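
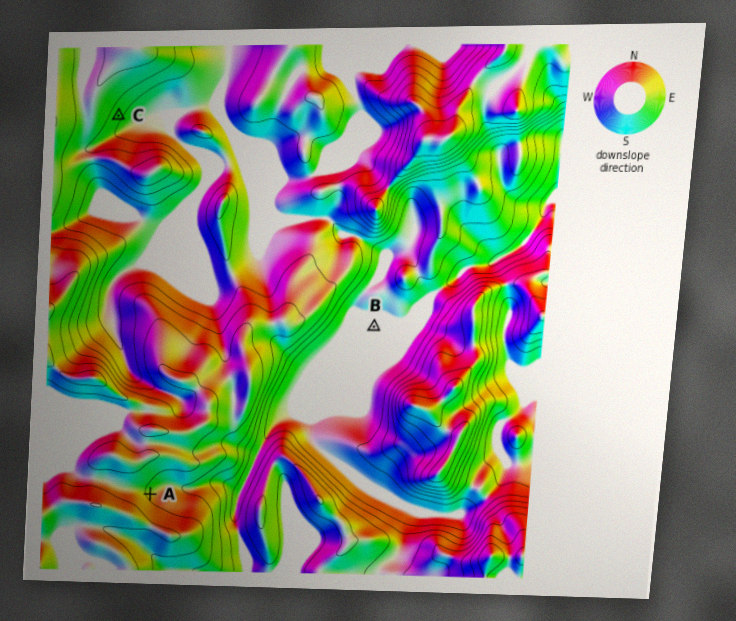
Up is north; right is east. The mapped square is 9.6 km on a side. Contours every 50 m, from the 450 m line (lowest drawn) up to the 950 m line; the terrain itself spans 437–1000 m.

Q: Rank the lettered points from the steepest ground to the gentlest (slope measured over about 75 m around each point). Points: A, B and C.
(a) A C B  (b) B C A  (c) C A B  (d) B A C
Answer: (c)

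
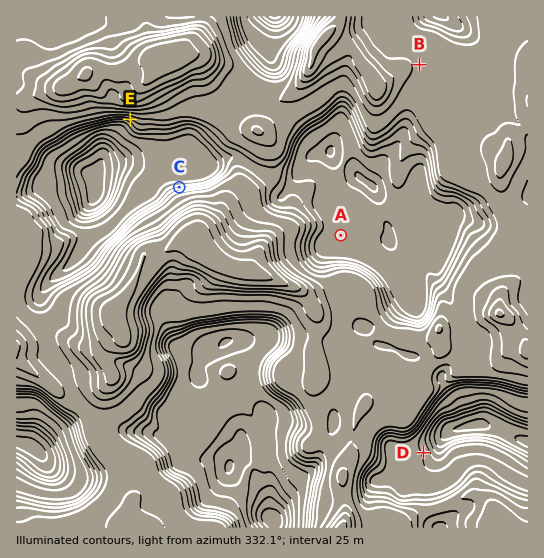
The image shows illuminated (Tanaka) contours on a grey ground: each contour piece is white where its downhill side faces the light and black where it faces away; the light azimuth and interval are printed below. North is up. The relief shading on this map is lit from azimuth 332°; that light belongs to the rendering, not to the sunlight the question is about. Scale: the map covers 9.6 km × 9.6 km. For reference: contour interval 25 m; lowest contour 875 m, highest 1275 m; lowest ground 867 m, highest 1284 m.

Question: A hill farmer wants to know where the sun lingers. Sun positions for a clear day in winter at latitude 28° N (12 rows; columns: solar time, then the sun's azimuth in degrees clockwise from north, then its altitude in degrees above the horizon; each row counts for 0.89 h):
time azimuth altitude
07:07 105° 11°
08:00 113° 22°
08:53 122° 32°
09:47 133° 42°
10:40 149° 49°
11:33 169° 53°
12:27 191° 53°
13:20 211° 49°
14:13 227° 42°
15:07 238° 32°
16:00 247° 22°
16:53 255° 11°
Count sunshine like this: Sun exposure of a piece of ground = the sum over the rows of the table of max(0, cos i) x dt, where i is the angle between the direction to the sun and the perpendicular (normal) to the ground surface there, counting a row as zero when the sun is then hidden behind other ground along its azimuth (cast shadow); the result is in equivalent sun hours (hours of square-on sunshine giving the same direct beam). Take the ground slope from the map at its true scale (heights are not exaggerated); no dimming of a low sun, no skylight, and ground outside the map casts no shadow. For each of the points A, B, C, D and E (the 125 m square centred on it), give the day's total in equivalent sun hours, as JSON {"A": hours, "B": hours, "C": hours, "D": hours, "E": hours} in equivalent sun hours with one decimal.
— {"A": 5.9, "B": 5.9, "C": 3.5, "D": 5.7, "E": 7.2}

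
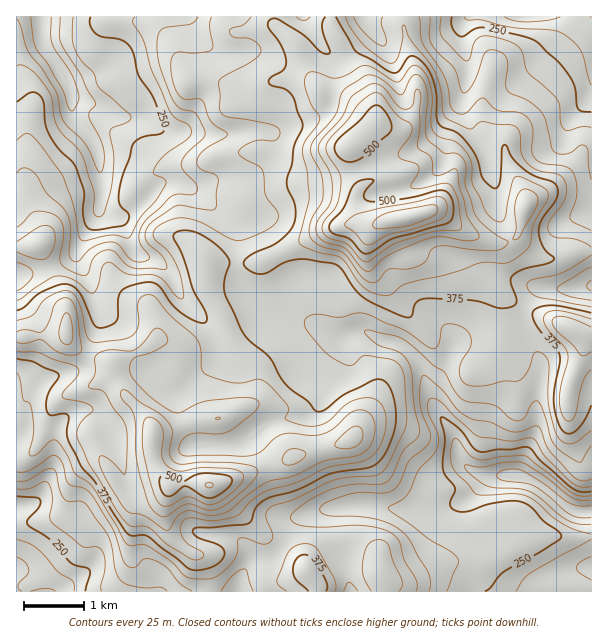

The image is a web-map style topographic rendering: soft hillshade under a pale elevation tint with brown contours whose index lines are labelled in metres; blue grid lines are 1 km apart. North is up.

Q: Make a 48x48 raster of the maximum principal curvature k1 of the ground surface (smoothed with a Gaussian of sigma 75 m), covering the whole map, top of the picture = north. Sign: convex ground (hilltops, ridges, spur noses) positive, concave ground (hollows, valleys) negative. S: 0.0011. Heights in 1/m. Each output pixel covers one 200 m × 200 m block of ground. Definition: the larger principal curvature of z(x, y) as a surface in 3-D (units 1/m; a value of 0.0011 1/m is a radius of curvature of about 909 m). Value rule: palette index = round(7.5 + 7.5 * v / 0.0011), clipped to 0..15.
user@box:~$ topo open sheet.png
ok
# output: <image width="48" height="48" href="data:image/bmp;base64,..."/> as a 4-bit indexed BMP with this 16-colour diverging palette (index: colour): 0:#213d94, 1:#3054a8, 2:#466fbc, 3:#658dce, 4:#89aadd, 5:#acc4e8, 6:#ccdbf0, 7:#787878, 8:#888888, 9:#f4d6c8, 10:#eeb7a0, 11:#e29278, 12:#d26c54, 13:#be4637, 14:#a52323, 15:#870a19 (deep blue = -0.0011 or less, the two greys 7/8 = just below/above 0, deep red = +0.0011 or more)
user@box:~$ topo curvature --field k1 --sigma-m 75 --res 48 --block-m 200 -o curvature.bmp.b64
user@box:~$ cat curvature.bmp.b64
<image width="48" height="48" href="data:image/bmp;base64,Qk32BAAAAAAAAHYAAAAoAAAAMAAAADAAAAABAAQAAAAAAIAEAAATCwAAEwsAABAAAAAAAAAAlD0hAKhUMAC8b0YAzo1lAN2qiQDoxKwA8NvMAHh4eACIiIgAyNb0AKC37gB4kuIAVGzSADdGvgAjI6UAGQqHAKmHeJqYh3iYqHmqmL3Kiaq7qYiJh4iaqoiIiHmql3m5qImZq+uYmrqZmIiJh3iIiHd4mXerh2nMupeHnNh3irl3iZmZmYiId3d4iYeseK/sy5eJm7mIibmIiIiImqqYiIh4mYedeO53iHi6mJqqq7uod4iHiJm97rupmIeemehXmIuoeImaqpmIeImYiIrMqomqh4jdqthpurl2iId4iIh3iImqqbynZ4drlnr6muqbyodmiHd3d4iHiIibzcqIqql5t37Yit7e7bmYiId3eKqYiauYiamIzLl4ua+ojO3v//7LqYd3ebqHiqh3Z3d67cuHis2InreZmrzLzLqYmql3m3epZnmsy62oicp4vpVoiHeaq83cuph4qmm6mZqruXupq7h3v5dniHZ5qrzdypiKyni5qYmsuIioq6h3v7upmYeJmHiby5mcuXmomqmeyJi4iZh47Zm8zLmImHZ6u6mbeJuYmqiPyZiriHec2XeJmsy6qYeJqqmod6qImpifyJeb25nMh3eIiImpiIeImqqoiJqJmZie15iIirnJd4iIh3iod3eIeaqoiJqZiIiM94iHeIqnd4mId3iod3iHeZqoiZqYiIh5+ZeJq7u6mImId5qYh4iIipqYqomIiIdny8u77KmauZmZiKmIiIiImXh5yXiImHd4zNyr+Wd3mqqZiqd4iIiHiIeMqHd4mIid/ZmK+Xd2m6mIm4d3iIiId4m7h3d4mIv//Imb+YiIq6h4uod4iIiJmIqod3eIib3rmIq8+oiKvJeKuHeIeIiImaqHeIiImpiYeGiayomru5ibp3eId3d4nLh3iIiJqHeId3iriIvLmperqImYd3dnvoeIiIiImHiZh4nKaKy2aHmrqau6l3hV3neZmHiImJq8ut3Jeay3iJq7qYmby6p43oeId3ibuqqqzKvbmZq63cy6iHd3m97czciIZp3tvMl4mXm8mGeHvLqYiHh3Z77+zP/9q+6ofPdniIqrp1eHmaqIiIh2Z5mrq9///8hme/p4h6mZqYi6h5qIiIiIeIaMqIiK77mHiv66mKmImZirl5l3iIiImHeLuHiHncd4e9zbmKmImXeaqXiJiIh4mHeLqrupiel3jcm8mKmYmXeZiaq6mIiIiIermImrl9yXnYV6qZmYmYepiJmry6qYibu7qHiJqcuXvHZ3mpqYmXi5mHd4mImXebzcuYiqmbmJu4iHmqqZeIuoiIdomIiHd4icuqvLiJmaq6mIiZuoeamId5l4qpiIh4h5q8uuh2ipiamHiJu4eJiJd5uZqZmIiJl5m9iPt2e5eJiZh4vJeJmYh4ypmYiIeKuqm9mfyXeqeIiJh5yoeKqYiJy6mYmZmcqYjLmvuYibiHiImLuXeqiIiKuZmIiJibh3rYevqZiMmIiIiMmIm5h3ebqIeId3i6d4unbOiIibqYiIiceJuph2eamIiYd3rJict3fcZ4irq6mIibeJmZiImpiImpma2pnMh3nad3m7qrupibiImau7qYiJqpqrporZaKrKmHeod3iamA=="/>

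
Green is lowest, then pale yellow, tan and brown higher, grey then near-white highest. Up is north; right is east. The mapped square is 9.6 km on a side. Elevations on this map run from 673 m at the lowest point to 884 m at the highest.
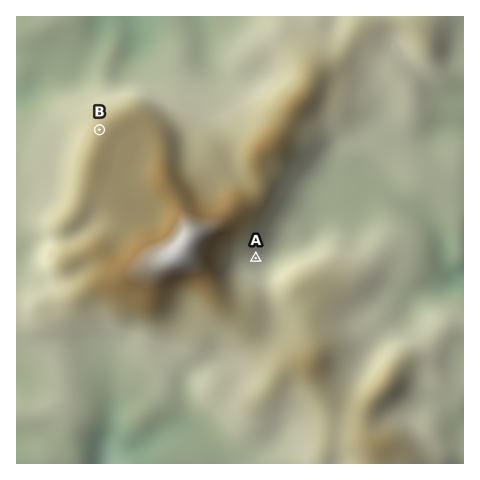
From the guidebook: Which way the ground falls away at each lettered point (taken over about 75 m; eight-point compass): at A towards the SE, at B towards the NW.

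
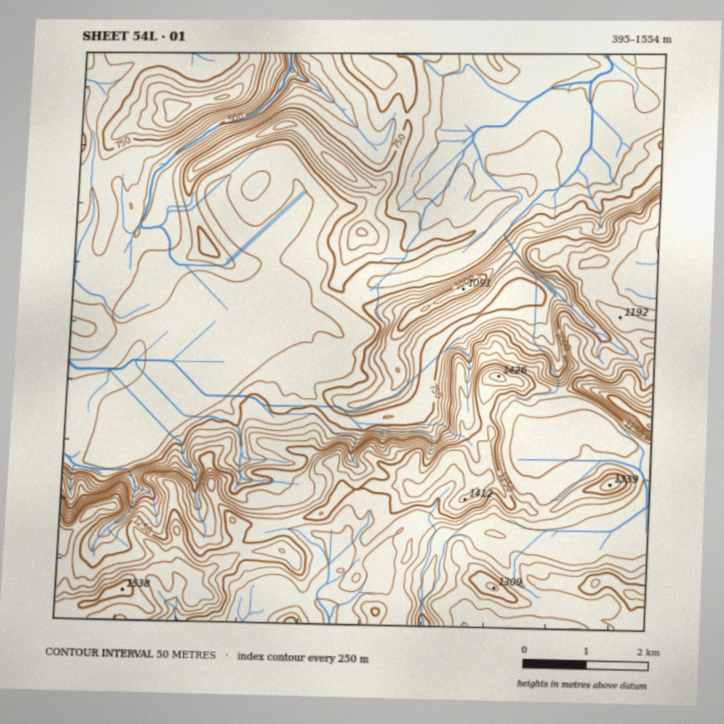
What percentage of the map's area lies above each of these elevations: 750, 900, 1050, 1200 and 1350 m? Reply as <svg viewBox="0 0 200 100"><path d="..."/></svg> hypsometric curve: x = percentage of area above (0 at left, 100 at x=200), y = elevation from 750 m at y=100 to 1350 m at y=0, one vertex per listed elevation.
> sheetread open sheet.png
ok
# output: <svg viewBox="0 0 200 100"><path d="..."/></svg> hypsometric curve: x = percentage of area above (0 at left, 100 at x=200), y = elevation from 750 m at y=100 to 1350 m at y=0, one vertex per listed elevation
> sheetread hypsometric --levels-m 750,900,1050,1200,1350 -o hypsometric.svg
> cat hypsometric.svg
<svg viewBox="0 0 200 100"><path d="M111 100l-26-25-14-25-43-25-21-25"/></svg>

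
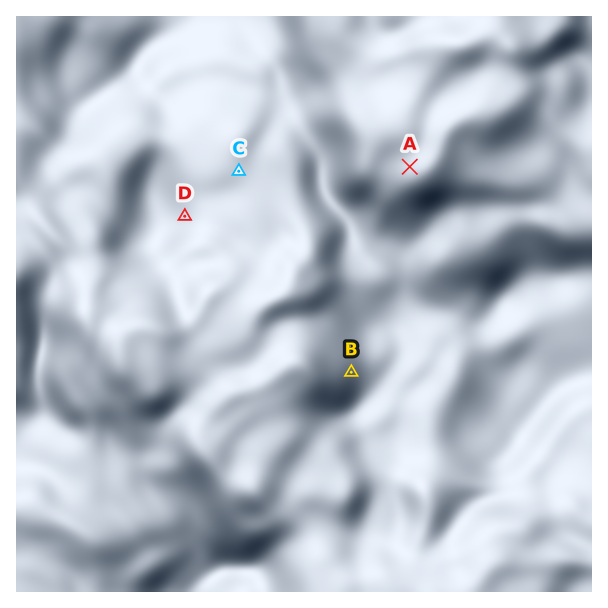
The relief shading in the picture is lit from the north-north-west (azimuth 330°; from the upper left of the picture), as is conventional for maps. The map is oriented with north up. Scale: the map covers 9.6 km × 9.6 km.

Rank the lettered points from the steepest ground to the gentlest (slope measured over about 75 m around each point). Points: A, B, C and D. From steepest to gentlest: B D A C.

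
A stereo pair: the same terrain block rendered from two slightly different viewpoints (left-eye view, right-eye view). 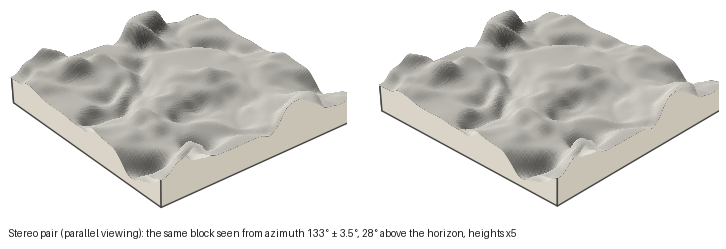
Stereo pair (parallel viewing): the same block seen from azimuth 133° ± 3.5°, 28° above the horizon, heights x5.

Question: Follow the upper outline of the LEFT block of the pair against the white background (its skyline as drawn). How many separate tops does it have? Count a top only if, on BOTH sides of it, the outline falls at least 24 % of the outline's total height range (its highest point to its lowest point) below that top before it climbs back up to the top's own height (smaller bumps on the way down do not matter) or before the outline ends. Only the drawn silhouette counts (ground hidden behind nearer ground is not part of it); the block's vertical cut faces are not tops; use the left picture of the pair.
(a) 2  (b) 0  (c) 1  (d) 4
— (c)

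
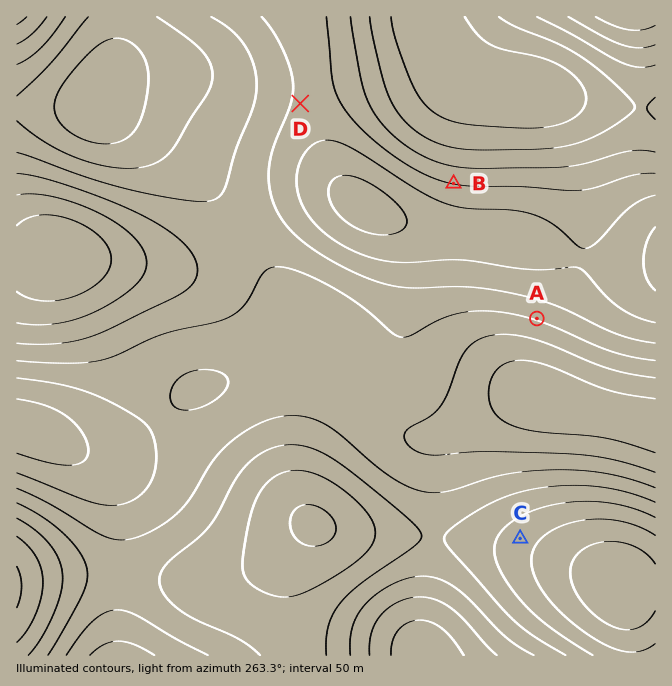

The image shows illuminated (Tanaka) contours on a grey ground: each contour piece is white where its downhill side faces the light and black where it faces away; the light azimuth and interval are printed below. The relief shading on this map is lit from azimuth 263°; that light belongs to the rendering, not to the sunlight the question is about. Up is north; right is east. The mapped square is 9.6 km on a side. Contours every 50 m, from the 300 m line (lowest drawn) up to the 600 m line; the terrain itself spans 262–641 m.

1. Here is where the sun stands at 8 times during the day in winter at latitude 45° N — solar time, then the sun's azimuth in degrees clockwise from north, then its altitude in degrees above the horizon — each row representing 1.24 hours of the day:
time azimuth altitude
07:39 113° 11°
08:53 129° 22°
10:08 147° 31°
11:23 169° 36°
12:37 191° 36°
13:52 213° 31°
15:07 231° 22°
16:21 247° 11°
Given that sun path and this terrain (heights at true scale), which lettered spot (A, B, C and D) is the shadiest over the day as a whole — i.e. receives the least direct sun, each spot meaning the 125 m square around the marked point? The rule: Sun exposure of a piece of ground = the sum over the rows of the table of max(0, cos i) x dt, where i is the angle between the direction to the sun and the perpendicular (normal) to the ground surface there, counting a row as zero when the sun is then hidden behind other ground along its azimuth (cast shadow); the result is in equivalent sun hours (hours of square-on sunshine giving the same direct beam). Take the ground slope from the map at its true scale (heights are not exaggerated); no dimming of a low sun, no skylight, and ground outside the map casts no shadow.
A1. B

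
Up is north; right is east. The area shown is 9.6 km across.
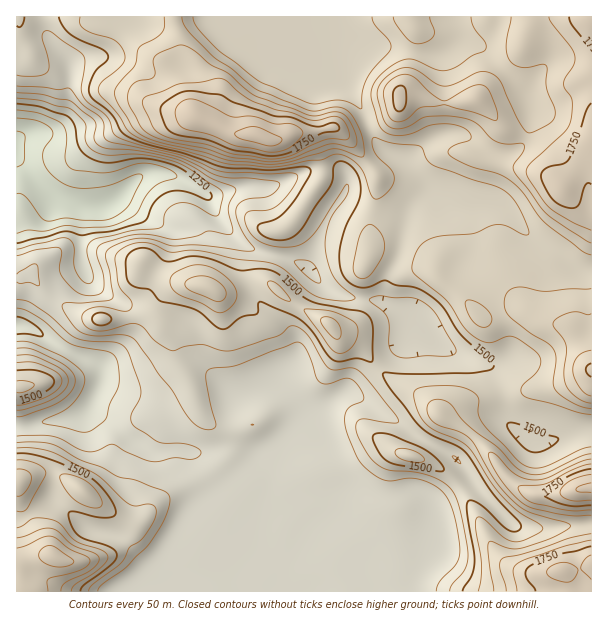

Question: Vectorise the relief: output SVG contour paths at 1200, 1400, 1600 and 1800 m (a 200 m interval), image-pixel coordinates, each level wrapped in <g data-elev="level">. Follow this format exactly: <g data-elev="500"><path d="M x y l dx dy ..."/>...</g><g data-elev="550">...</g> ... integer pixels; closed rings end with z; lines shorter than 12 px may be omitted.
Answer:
<g data-elev="1200"><path d="M17 110l22 3 23 11 3 4 2 7-2 26 4 6 5 3 33 3 28-9 11-1 21 5 6 3 4 5-3 3-12 3-7 4-9 9-11 20-19 10-11 2-21 1-19-2-20 5-18-1-10 3"/></g><g data-elev="1400"><path d="M98 591l3-6 24-16 25-26 16-27 4-13-1-8-5-4-26-10-21-5-15-8-24-9-25-15-15-2-21 1"/><path d="M17 410l13-2 24-10 10-8 4-9-3-9-11-7-21-9-16-1"/><path d="M317 283l-13-10-10-12 3-1 9 0 8 4 7 15-1 4z"/><path d="M17 282l3 2 9-2 10 3-1-18-2-3-4 1-15 9"/><path d="M17 86l27 1 13 3 12-2 14 17 19 14 2 6 0 12 6 5 69 15 42 19 33 2 21 3 4 2-1 6-7 6-7 2-18 2-6 4-3 4-1 6 2 9 7 14 9 12-1 3-10 0-45-6-25 1-27-8-18 2-18 8-4 6 7 40-1 5-5 2-23 2-18 0-4 2 1 4 10 17 10 7 13 3 27-1 11 4 24 35 14 16 16 27 7 8 9 4 8 0 3-1 1-3-10-45 0-8 4-3 27-4 60-23 5 2 4 5 10 28 4 5 7 2 18-6 8 2 8 10 3 9-2 3-14 6-3 6 0 8 4 16 11 24 12 12 12 6 8 1 21-3 17 5 13 9 9 15 6 25 2 23-5 11-16 16-3 9"/></g><g data-elev="1600"><path d="M61 591l1-4 4-5 20-9 8-6 5-6-1-6-24-9-15-14-8-4-9 1-16 7-9 2"/><path d="M17 496l4-1 5-4 4-8 1-6-4-6-10-2"/><path d="M591 454l-12 3-34 16-9 2-9-2-11-5-18-20-31-23-18-22-6-3-6-1-6 2-3 3-1 7 5 9 8 6 21 6 9 7 5 7 20 35 21 23 14 8 35 10 5 3-3 5-14 7-32 11-12 0-17-6-3 0-1 10 6 39"/><path d="M336 339l3 0 2-4 0-6-3-6-9-6-8 1 0 3 3 6 8 9z"/><path d="M482 327l4 0 5-4 1-5-2-4-11-11-8-3-4 0-2 5 5 12 6 7z"/><path d="M213 300l5 2 4-1 4-7-2-7-8-7-7-3-9-1-9 2-6 4 1 5 3 3z"/><path d="M591 289l-22 0-24 2-21-4-8 0-6 3-3 3-3 10 2 9 5 6 20 15 17 10 6 7 2 10-3 24 4 8 18 12 16 5"/><path d="M164 17l1 9-2 6-7 6-16 9-3 4-3 15-15 17-4 7 0 6 3 8 15 24 6 6 20 8 44 10 31 9 33 3 12 0 14-3 40-12 9 1 18 7 4-1 0-10-3-14-8-15-6-7-11-3-19 4-6 0-54-21-26-22-19-13-24-25-5-7-1-6"/><path d="M393 17l3 7 9 13 6 5 6 2 9-2 7-6 1-6-4-13"/><path d="M471 17l3 10 11 15 1 5-1 3-14 6-15 11-9 3-10 0-20-9-7-2-9 2-11 6-13 11-6 12 0 9 8 26 7 8 10 3 14-2 18-8 9-2 15 0 13 5 5 5 1 4-3 3-17 6-3 5 1 3 19 10 29 8 12 6 13 13 15 22 8 9 37 28 9 4"/></g><g data-elev="1800"><path d="M567 582l6-2 4-7 1-4-4-3-6-3-7 0-7 2-6 4-1 4 2 4 8 3z"/><path d="M591 555l-7 5-3 7 1 3 9 9"/><path d="M591 474l-10 2-11 5-7 5-3 6 2 5 8 3 21 0"/><path d="M266 152l12 0 12-4 11-11 1-6-5-5-6-2-16 0-23-8-21 1-37-18-11 2-7 7-1 5 2 7 2 5 4 3 27 7 25 11z"/></g>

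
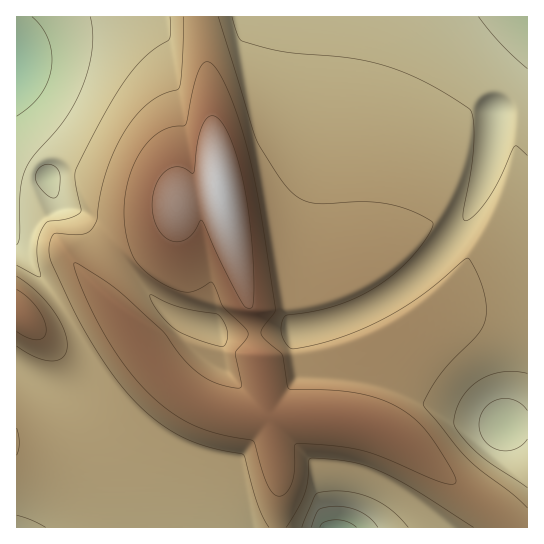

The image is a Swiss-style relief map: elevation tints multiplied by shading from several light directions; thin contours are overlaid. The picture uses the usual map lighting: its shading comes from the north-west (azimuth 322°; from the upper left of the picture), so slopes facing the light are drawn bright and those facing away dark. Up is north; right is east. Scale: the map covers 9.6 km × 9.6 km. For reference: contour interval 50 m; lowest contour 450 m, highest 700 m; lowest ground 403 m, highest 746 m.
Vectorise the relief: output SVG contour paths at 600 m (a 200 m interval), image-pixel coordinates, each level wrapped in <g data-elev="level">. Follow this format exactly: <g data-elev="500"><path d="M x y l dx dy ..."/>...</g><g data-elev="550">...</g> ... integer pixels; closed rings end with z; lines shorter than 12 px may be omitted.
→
<g data-elev="600"><path d="M286 527l18-32 4-14 1-20 1-2 3-1 38 4 26 8 36 18 60 39"/><path d="M527 508l-14-14-31-23-14-12-45-54 5-12 11-18 12-14 26-26 8-13 1-13-2-16-7-19-8-16-6 2-26 24-23 17-22 13-23 12-34 13-32 8-12 2-6-7-3-7-1-6 4-13 32-5 20-6 20-8 20-10 18-14 18-17 14-19 6-14-3-3-15-8-24-7-26-3-51 1-12-3-11-8-13-17-21-34-39-124"/><path d="M17 455l2-12-2-15"/><path d="M17 346l20 12 16 3 6-1 4-3 3-6 1-6-4-18-11-18-17-19-18-14"/><path d="M219 346l-26-8-19-10-17-18-6-9-1-6 29 12 39 7 7 9 3 11-3 11-2 1z"/><path d="M183 17l-1 42-3 29-2 2-16 5-12 8-13 12-11 16-10 19-8 20-7 25-3 24-4 9-4 4-7 2-28 0-4 9-1 12 4 10 28 60 21 34 19 27 26 27 28 20 28 12 40 10 15 50 11 22"/></g>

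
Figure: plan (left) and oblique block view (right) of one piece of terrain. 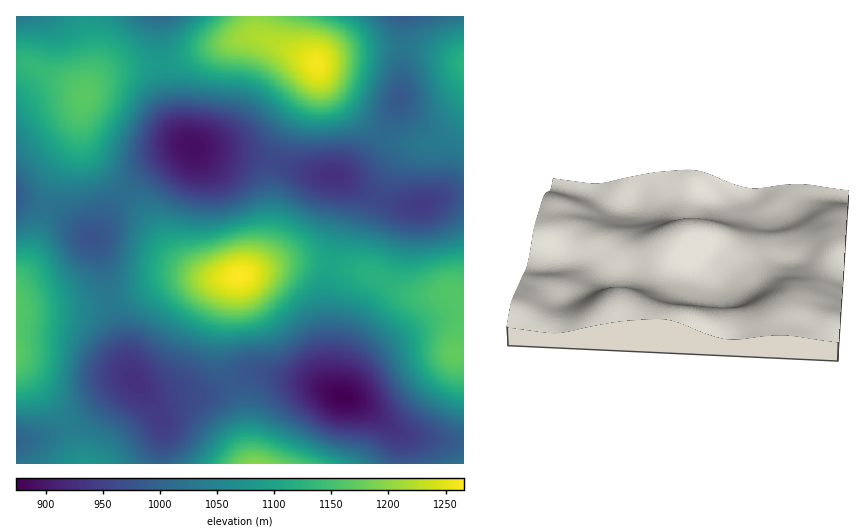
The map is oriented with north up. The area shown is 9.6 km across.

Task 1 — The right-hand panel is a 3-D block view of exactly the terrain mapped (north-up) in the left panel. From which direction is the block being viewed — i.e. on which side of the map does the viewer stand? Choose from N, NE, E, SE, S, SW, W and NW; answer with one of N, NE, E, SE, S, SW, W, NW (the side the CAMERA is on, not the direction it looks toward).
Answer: N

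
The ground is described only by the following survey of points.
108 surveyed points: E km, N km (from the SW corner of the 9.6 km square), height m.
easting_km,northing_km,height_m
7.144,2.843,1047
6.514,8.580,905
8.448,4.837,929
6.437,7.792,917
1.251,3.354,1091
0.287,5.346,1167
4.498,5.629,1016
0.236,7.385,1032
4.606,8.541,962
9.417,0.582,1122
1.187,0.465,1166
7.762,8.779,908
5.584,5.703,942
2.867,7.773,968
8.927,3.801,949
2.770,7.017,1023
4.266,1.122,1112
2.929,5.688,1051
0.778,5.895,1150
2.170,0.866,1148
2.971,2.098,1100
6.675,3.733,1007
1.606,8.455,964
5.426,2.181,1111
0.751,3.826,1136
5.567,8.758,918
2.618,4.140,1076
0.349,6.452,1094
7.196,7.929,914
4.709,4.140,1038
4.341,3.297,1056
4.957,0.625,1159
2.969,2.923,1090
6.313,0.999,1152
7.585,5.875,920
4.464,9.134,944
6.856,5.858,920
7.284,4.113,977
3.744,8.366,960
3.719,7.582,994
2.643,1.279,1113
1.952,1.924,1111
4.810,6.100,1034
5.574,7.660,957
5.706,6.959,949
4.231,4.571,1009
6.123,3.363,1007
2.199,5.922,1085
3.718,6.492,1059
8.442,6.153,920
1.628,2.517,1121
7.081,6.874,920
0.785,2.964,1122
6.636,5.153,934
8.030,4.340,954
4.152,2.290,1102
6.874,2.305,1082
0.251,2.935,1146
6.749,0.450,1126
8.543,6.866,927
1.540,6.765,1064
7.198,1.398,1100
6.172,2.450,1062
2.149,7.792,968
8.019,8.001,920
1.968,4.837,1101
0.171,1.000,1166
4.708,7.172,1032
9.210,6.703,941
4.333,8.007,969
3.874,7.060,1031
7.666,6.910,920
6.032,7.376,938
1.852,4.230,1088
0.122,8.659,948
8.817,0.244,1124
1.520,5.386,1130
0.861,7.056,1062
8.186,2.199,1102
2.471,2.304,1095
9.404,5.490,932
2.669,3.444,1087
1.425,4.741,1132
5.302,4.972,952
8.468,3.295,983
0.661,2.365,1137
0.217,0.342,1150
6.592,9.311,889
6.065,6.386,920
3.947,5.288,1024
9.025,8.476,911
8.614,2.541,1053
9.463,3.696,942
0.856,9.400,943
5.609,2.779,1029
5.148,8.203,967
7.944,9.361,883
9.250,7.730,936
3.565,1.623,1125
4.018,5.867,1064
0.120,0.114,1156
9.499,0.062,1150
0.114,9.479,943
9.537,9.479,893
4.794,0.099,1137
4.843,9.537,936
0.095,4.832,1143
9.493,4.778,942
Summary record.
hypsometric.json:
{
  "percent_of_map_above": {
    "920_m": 88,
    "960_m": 68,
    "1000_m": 58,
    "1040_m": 48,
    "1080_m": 37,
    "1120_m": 18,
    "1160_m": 4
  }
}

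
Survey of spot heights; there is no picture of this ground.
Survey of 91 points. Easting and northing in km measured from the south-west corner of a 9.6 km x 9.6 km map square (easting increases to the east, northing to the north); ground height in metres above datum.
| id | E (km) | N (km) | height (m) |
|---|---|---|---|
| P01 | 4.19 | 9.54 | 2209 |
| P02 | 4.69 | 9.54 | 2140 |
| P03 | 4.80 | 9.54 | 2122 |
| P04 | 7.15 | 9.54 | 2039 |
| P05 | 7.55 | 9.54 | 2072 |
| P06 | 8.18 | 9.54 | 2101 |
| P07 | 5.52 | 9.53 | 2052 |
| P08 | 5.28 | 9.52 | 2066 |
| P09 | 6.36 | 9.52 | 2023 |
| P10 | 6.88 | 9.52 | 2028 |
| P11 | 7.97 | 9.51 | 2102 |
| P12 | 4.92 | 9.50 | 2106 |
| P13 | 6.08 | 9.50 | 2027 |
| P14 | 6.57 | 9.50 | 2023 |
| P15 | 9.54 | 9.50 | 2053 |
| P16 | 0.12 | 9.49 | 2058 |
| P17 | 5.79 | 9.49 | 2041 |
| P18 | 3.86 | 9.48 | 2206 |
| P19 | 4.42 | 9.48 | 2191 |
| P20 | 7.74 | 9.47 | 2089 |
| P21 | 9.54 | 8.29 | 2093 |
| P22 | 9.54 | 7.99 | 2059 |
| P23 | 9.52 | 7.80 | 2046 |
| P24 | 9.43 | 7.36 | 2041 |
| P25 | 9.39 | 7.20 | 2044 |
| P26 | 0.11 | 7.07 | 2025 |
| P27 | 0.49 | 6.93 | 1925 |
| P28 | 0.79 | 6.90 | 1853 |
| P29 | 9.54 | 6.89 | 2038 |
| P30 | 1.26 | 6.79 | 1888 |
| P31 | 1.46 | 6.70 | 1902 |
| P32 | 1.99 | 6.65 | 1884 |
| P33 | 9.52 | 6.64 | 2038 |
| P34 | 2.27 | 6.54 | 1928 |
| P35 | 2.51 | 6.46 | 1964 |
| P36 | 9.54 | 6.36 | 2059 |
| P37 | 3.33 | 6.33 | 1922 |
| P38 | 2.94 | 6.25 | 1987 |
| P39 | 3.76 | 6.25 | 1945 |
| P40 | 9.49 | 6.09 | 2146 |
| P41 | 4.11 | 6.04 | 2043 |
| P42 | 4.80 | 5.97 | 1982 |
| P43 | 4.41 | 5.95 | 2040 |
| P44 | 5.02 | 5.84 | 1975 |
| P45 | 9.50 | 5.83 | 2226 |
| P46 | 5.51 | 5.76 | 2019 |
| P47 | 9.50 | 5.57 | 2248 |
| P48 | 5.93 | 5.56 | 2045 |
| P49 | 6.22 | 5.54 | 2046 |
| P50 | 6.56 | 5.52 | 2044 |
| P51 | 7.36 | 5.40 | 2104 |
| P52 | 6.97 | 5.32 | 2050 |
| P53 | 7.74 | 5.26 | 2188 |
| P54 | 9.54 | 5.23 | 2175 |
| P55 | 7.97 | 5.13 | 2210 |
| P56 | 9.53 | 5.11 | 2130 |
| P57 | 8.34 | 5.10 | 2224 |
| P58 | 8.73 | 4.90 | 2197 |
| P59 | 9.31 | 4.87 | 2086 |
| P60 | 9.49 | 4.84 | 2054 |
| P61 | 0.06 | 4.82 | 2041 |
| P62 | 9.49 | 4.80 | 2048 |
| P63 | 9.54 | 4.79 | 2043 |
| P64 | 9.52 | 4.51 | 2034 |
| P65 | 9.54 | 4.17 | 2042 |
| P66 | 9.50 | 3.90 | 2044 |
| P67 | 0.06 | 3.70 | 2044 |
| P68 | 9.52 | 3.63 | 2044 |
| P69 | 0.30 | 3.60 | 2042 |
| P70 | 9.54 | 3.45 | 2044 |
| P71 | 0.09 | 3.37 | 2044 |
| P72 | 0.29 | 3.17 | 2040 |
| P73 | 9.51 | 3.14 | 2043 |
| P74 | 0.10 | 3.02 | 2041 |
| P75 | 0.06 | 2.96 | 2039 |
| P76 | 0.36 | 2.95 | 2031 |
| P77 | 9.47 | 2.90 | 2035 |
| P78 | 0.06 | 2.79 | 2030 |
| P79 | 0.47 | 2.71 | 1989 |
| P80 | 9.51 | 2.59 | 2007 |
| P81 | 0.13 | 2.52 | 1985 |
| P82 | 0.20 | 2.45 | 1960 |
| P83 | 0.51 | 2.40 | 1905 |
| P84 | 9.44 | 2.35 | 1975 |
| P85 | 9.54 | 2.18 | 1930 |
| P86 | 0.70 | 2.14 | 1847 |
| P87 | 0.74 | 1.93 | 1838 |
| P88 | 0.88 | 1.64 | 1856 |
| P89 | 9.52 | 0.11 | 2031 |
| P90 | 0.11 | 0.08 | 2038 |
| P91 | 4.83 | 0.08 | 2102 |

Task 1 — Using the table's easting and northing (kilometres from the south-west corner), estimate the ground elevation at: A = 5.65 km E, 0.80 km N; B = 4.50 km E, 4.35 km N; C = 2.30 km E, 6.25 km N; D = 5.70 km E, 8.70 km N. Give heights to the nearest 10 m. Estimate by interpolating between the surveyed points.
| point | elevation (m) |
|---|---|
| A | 2050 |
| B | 2060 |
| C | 1990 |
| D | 2050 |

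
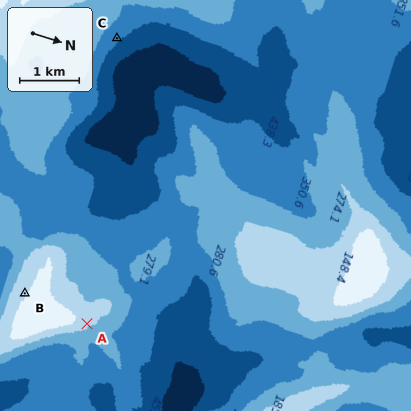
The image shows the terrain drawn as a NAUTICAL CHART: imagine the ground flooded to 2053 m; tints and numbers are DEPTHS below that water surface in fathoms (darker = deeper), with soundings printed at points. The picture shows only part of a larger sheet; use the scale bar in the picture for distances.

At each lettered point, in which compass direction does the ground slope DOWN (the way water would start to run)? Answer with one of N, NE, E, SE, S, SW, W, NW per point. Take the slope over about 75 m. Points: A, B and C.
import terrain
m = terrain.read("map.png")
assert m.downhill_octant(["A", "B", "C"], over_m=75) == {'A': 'NE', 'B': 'S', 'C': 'NE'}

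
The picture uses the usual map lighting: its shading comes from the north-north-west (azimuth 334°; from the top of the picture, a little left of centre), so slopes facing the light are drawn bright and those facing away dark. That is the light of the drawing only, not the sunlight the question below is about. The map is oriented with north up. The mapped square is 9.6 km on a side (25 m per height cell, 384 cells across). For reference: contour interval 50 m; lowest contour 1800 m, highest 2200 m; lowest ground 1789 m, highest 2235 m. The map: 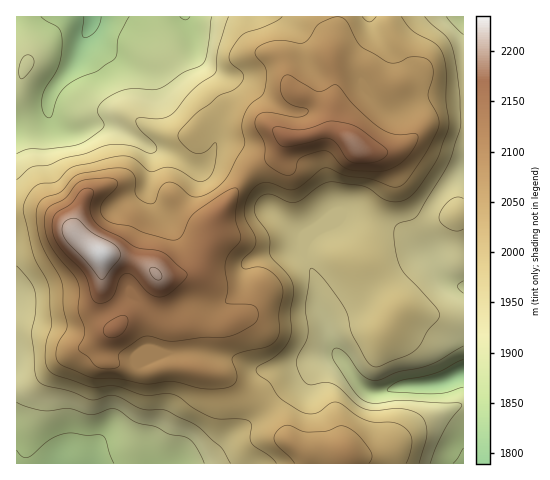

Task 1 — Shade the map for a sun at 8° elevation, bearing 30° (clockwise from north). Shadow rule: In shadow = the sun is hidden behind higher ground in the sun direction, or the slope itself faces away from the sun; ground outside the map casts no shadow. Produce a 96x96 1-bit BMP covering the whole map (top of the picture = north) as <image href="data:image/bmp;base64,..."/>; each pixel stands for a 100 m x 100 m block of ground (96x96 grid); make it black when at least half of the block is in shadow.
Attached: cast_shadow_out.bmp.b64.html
<image width="96" height="96" href="data:image/bmp;base64,Qk2+BAAAAAAAAD4AAAAoAAAAYAAAAGAAAAABAAEAAAAAAIAEAAATCwAAEwsAAAIAAAAAAAAA////AAAAAAAAAAAAAAAH4AAAAAAAAAAAAAAP8AAAAAAAAAAAAAAP4AAAAAAAAAAADgAHwAAAAAAAeCAAHwAAAAAAAAAA//wAPwAAAAAAAAAA//8AP4AAAAAAAAAB////f4AAAAAAAAAB/////4AAAAAAAAAB/////4AAAAAAAAAD/////wAAAAAAAAAH/////AAAAAAAAAAP////8AAAAAAAAAAP////+AAAAAAAAAAP/////AAAAAAAAAAP/////gAAAAA4AAAP/////wAAAAB8+AAH/////wAAAAB//4AH///j/AAAAAD//8AH//4AAAAAAAD4/+AH/4AAAAAAAADwf+ID+AAAAAAAAAHgAAMAAAAAAAAAAAHAAAMAAAAAAAAAAAPAAAAAAAAAAAAAAAOAAAAAAAAAAAAAAAMAAAAAAAAAAAAAAAAAAAAAAAAAAAAAAAAAAAAAAAAAAAAAAAAAAAAAAAAAAAAAAAAAAAAcAAAAAAAAAAAAAAB/AAAAAAAAAAAAAAD/gAAAAAAAAAAAAAD/4AAAAAAAAAAAAAD/+AAAAAAAAAAAAAD//gAcAAAAAAAAAAD//4A+AAAAAAAAAAD//4B+AAAAAAAAAAD//4B8AAAAAAAAAAD//4D4AAAAAAAAAAD//4DwAAAAAAAAAAB//4BAAAAAAAAAAAB//4AAAAAAAAAAAAB//wAAAAAAAAAAAAB//gAAAAAAAAAAAAA//AAAAAAAAAAAAAA/8AAAAAAAAAAAAAA/4AAAAAAAAAAAAAA/wAAAAAAAAAAAAAA/gAAAAAAAAAAAAAAfgAAAAAAAAAAAAAAeAAAAAAAAAAAAAAAcAAAAAAAAAPwAAAAAAAAAAAADAP+AAAAAAAAAAAAHwf//gAAAAAAAAAAP4f//wAAAAAAAAAAP4f//wAAAAAAAAAAP8f//wAAAAAAAAAAP8P//AAAAAAAAAAAP4P//AAAAAAAAAAAH4P/+AAAAAAAAAAADwP/+AAAAAAAAAAABAH//AAAAAAAAAAAAAH/+AAAAAAAAAAAAAH/4AAAAAAAAAAAAAP+AAAAAAAAAAAAAD/4AAAAAAAAAAAAGH/4AAAAAAAAAAAAfB/wAAAAAAAAAAAA/ADgAAAAAAAAAAAA+AAAAAAAAAAAAAAA8AAAAAAAAAAAAAAAAAAAAAAAAAAAAAAAAAAAAAAAAAAAAAAAAAAAAAAAAAAAAAAAAAAAAAAAAAAAAAAAAAAAAAAAAAAAAAAAAAAAAAAAAAAAAAAAAAAAAAAAAAAAAAAAAAAAAAAAAAAAAAAAAAAAAAAAAAAAAAAAAAAAAAAAAAAAAAAAAAAAAAAAAAAAAAAAAAAAAAAAAAAAAAAAAAAAAAAAAAAAAAAAAAAAAAAAAAAAAAAAAAAAAAAAAAAAAAAAAAAAAAAAAAAAAAAAAAAAAAAAAAAAAAAAAAAAAAAAAAAAAAAAAAAAAAAAAAAAAAAAAAAAAAAAAAAAAAAAAAAAAAAAAAAAAAAAAAAAAAAAAAAAAAAAAAAAAAAAAAAAAAAAAAAAAAAA="/>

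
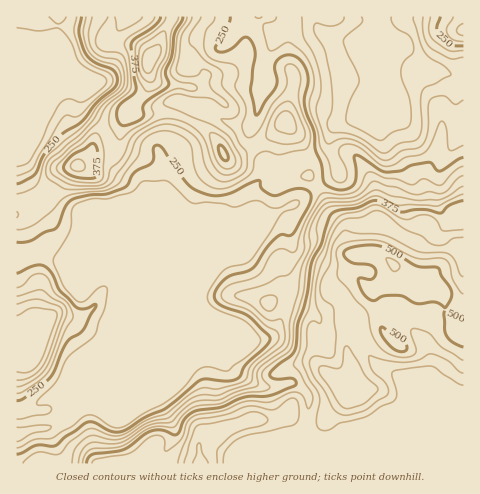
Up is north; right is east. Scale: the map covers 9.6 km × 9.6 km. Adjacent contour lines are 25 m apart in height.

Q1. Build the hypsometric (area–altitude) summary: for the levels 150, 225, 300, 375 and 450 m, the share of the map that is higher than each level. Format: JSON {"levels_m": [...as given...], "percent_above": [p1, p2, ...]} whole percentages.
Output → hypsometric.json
{"levels_m": [150, 225, 300, 375, 450], "percent_above": [97, 66, 42, 27, 10]}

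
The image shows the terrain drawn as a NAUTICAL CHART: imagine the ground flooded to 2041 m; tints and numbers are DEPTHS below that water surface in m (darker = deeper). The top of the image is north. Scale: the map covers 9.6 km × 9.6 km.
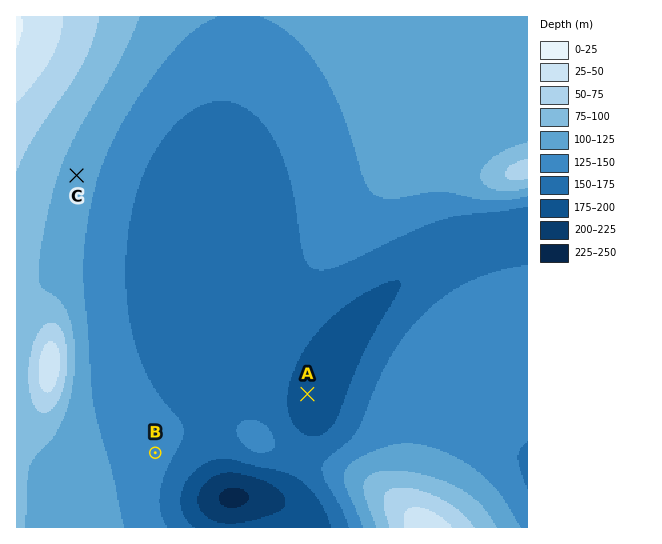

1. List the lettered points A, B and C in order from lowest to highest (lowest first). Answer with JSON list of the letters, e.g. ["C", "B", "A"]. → ["A", "B", "C"]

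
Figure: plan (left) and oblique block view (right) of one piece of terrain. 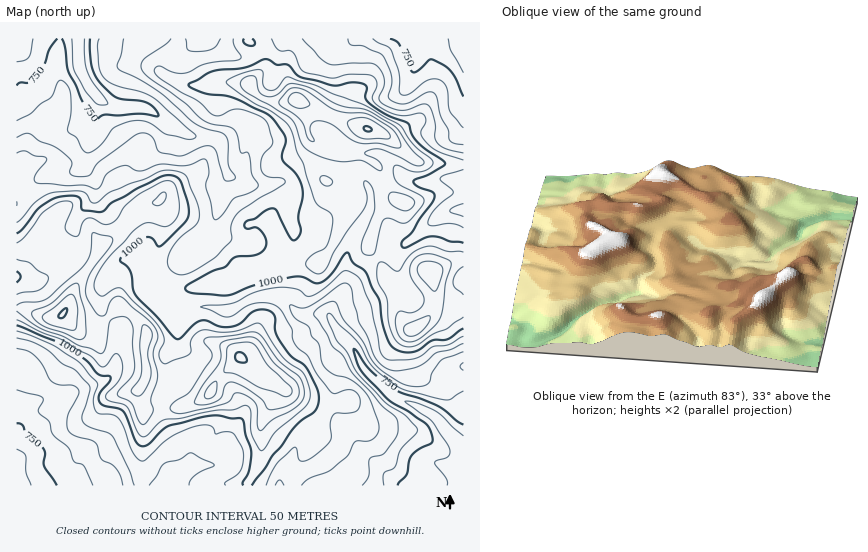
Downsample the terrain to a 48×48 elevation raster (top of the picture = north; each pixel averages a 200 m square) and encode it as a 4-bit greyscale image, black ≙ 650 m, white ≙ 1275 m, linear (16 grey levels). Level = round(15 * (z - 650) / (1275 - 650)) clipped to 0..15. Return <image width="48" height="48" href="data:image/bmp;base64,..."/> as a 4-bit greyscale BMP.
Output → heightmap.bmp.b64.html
<image width="48" height="48" href="data:image/bmp;base64,Qk32BAAAAAAAAHYAAAAoAAAAMAAAADAAAAABAAQAAAAAAIAEAAATCwAAEwsAABAAAAAAAAAAAAAAABEREQAiIiIAMzMzAERERABVVVUAZmZmAHd3dwCIiIgAmZmZAKqqqgC7u7sAzMzMAN3d3QDu7u4A////ABEiMzNERWZmVWd3eIiHZmZmZVVDMiIiEREiMzRERWd2VVZmZ4mHZ3ZmZlVEMyIhEBIjM0RFVnd2ZmZmZnmYd3d2ZmVEQyIREBIjM0RVZnh3ZmZmZ3mZh3h3ZmVVQyIiECIjNERVZ4mHd2d3d4mpiHiHdmZlVDMiECMzRFVWZ4qYd3d3d4qqmIiHd2ZmVEMhESM0RVZmd5upiId3iJq6qYiHd3dmVEMhEjM0RWZ3eKu6qqmYmZq7upiHd3dlVDIRIzNERVZ4mbu7u8y7qqrMy6mId3dkMhEjMzNERFaJq8y6q7zdu7vN3bqIeHZTIiM0Q0REVVZ5q8y6qrzdy83d3cmHd3UyNEVERERFVVZ4mrzKqqvN3d7u3Ll2ZlMjVVVVRERVVmeZmrzKqqu83u7ty5h2ZTJFZmZURERVZ3iqmry6mqq73u7cqYdmVDNnd3dlRFVWeJq7qry6mZq73u7LmHdlUzR4iZh2ZWZ4mrzLqrzKmZq7zd25h3ZlQ0V4m7qIh3ibzdzLqrzKiJqqqruph3ZUNFZ4rMyqmJvN7ty7ury5iIiYiJmZh2ZURWZ5vMzKqbzd7ty7u7qYd3iHd4mYdmVERWeJq7vLqru83tuqu6mHd3d3d3d3ZmZVVmeJqqvLqqqrzduqqpiHiIiIiId3Z3d2VmeKqqvLqpmavMupmYiIiImZmZiId4iHZniaqrvMqYmaqrupmYiIh4iZmZmZmYmYd3iaqrzcqZmqqqu5mYiId3eIiZmZmZqpiImamrzcuqqqqqu6mIiIdmZ3iImZmZqqmJmpmau7qqqqqqq7qYiId2ZneIiJmJmamZqpmJqpmZqqqqq7upiJh3Zmd4iJmImaqZqpmIiYiImqqpq6qqmZmHdmeIiJmImZqpqpmZiIh3iqqpqpqqqqqYdmd4iZiImZqqmqqph3d3eaqpiImqq7qodmZ3iIiImaqqqqq6mHZmeImph4iaq7uodmZneIiImqqqqqu7qXdmZ3d3dneJmrqYdlVmZ3iImrqqqquqmId3ZmZmZmd3iaqXZlVVZneIq7uqqqqZiHdnZmVVVWZmZ4h3ZlVVZ4iJq7qqqqqZmId2ZmVVRVZmZmZmZlVWZ4iZqru6u6qrupiGZmVURFVWZVVVVlVmZ4iaq7u7u6u7qYdmZVREM0RVVVRERUVmZ3iazMu8zMzKh2VVVEREMzRFVURDREVmZ3ibzLvN7t25dlVERERDMzRERDM0VWZmZ4mszMze7tuYdlVERERDMjMzMzNFZ3d3d5q8zM3d3KiIdlQzNERDIiIiIjRWd4d4ibzd3cu7qXZmZlQzM0RDIRIjM0VneIiJq7ze3Lqph1REVUMzMzRDESM0RFZ4iZmruqvMupmZh2QzRUMiIzQyEjREVniIiZqrupmpmIiIh2QzNEMiIjMhE0VVZ3d3iImZqZmXd2d3dmQyMzIhEjMhE0VWZ3dmd3d4iYiHZmZmZlQyIiIREiMhI0RWZmZmZmd4iId3ZmVVVUMiIiEREiIhI0RWZmZmVmZ4iHd2ZmVVRDMiIiEQ=="/>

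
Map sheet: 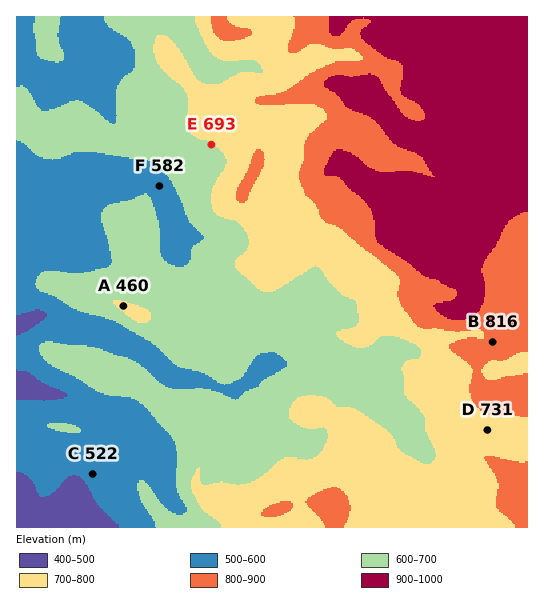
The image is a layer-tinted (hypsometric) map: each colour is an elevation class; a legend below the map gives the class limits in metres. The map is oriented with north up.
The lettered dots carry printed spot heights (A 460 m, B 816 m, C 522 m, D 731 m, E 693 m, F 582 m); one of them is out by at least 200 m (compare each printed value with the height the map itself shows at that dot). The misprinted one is A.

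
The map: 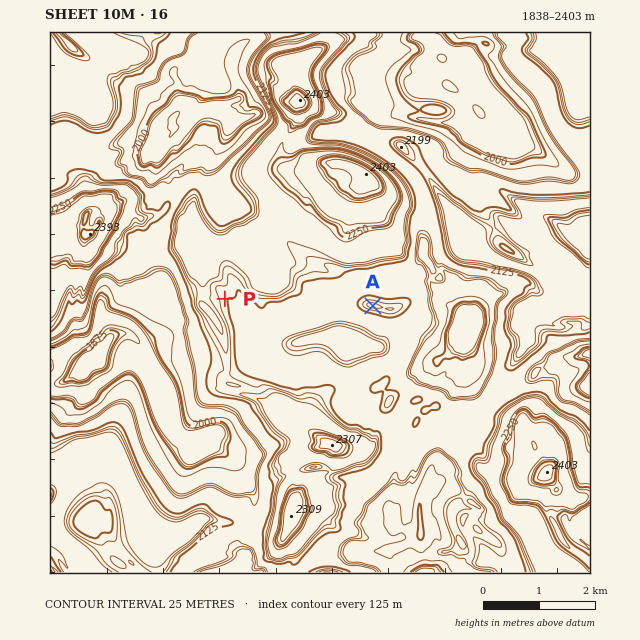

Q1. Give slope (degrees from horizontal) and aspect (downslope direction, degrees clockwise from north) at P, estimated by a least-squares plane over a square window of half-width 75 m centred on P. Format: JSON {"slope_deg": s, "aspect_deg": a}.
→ {"slope_deg": 7, "aspect_deg": 80}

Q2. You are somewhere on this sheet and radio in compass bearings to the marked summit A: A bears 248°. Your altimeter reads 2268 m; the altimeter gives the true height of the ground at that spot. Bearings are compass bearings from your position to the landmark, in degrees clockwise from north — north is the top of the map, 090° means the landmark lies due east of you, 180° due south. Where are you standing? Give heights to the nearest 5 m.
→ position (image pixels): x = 556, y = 232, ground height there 2270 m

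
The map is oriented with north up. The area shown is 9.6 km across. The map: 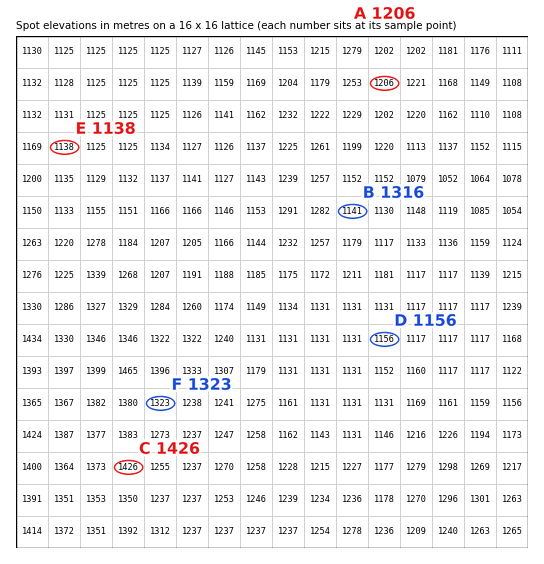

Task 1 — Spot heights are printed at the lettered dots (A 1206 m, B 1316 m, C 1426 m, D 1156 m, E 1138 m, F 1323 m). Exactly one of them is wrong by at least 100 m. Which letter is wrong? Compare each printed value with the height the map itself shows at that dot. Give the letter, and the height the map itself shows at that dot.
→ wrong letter B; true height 1141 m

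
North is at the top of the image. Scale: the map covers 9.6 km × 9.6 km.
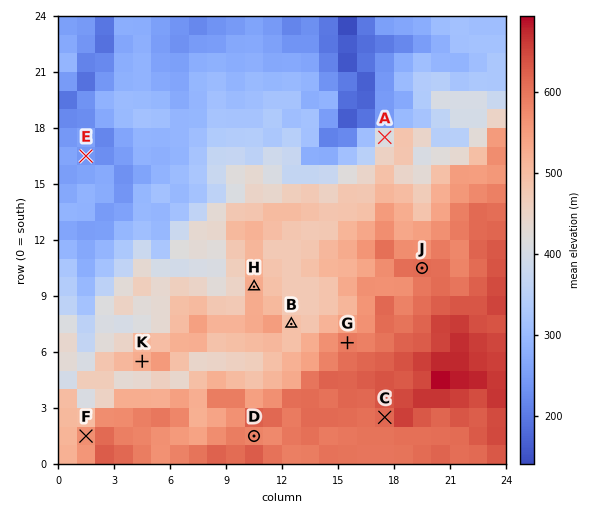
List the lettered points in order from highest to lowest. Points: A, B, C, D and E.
C D B A E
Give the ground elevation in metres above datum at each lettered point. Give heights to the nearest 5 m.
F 575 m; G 600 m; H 540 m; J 615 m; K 525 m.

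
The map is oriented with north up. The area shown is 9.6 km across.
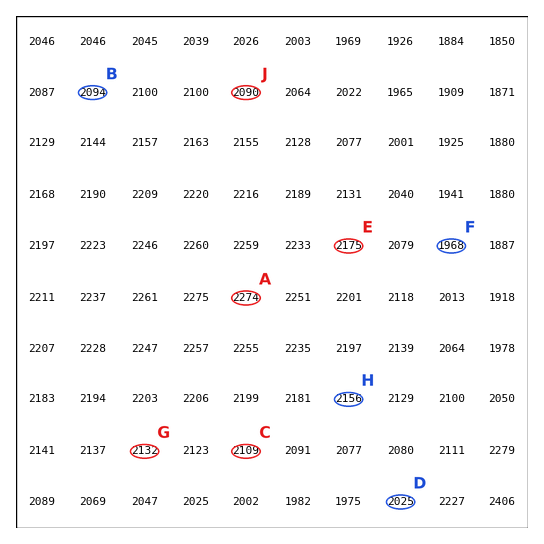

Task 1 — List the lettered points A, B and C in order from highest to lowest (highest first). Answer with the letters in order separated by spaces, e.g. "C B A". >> A C B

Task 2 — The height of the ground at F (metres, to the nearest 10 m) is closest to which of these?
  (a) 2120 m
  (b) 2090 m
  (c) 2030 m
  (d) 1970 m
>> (d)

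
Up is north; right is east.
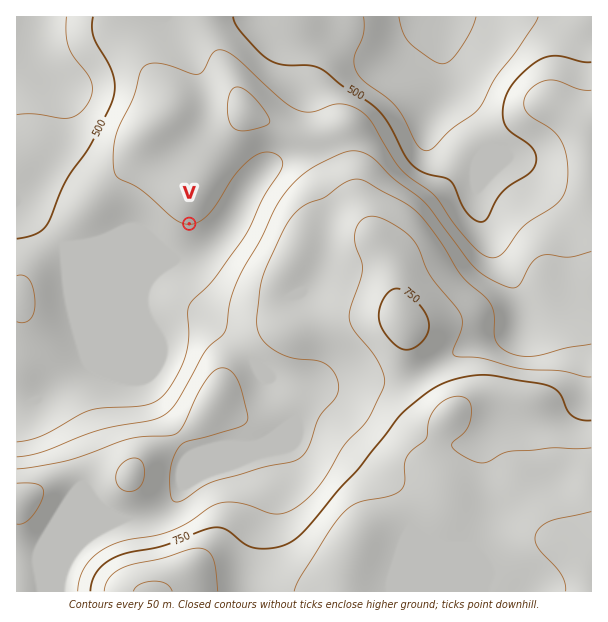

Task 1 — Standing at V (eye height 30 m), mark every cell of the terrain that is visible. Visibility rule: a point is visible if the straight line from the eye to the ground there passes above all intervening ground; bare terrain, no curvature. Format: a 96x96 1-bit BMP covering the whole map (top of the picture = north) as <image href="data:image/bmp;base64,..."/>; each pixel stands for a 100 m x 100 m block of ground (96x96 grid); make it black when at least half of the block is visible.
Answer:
<image width="96" height="96" href="data:image/bmp;base64,Qk2+BAAAAAAAAD4AAAAoAAAAYAAAAGAAAAABAAEAAAAAAIAEAAATCwAAEwsAAAIAAAAAAAAA////AAAAAAAAAAAAAAAAAAAAAAAAA/+AAD4AAAAAAAAAA//gAD+AAAAAAAAAA//wAH/AAAAAAAAAAf/8AH/gAAAAAAAAAH//gH/wAAAAAAAAAD//wD/4AAAAAAAAAA//+D/8AAAAAAAAAAf/+B/+AAAAAAAAAAH/8A/+AAAAAAAAAAD/8A//AAAAAAAAAAAf4A//gAAAAAAAAAADwAf/4AAAAAAAAAAAAAf/8AAAAAAAAAAAAAf//AAAAABwAAAAAAf//gAAAAD8AAAAAAf//wAAAAD+AAAAAAf//gAAAAD/AAAAAAP//gAAAAD/wAAAAAAD+AAAAAD/8HwAAAAAAAAAAAD///4AAAAAAYAAAAD///8AAAAAAcAAAAD///+AAAAAAIAAAAD////AAAAAAAAAAAD////gAAAAAAAAAAD////gAAAAAAAAAAD////wAAAAAAAAAAD////4AAAAAAAAAAD////8AAAAAAAAAAD////8AAAAAAAAAAAH///+AAAAAAAAAAAB////AAAAAAAAAAAA////gAAAAAAAAAAA////4AAAAAAAAAAB////8AAAAAAAAAAB/////AAAAAAAAAAD/////AAAAAAAAAAP/////AAAAAAAAAA///+//AAAAAAAAAA///+f/AAAAAAAAAA///8P/AAAAAAAAAA///8P/AAAAAAAAAA///8P/wAAAAAAAAB///4P/8AAAAAAAAB///4P/+AAAAAAAAB///4//8AAAAAAAAD//////4AAAAAAAAD//////4AAAAAAAAD//////4AAAAAAAAD//////8AAAAAAAAD//////8AAAAAAAAD//////+AAAAAAAAD///////AAAAAAAAD///////AAAAAAAAD///////gAAAAAAAD///////gAAAAAAAD///////wAAAAAAAD///////wAAAAAAAD///////wAAAAAAAAA//////4AAAAAAAAAP/////4AAAAAAAAAP/////4AAAAAAAAAH/////4AAAAAAAAAD/////8AAAAAAAAAD/////8AAAAAAAAAB/////+AAAAAAAAAA/+D//+AAAAAAAAAAf8A//+AAAAAAAAAAP8Af//AAAAAAAAAAH8AP//AAAAAAAAAAH8AP//AAAAAAAAAAD8AP//gAAAAAAAAAD+AP//wAAAAAAAAAB/AP//8AAAAAAAAAA/AP//8AAAAAAAAAAfgP/wEAAAAAAAAAAHgP/AAAAAAAAAAAADwP4AAAAAAAAAAAAAwPgAAAAAAAAAAAAAAPAAAAAAAAAAAAAAAOAAAAAAAAAAAAAAAEAAAAAAAAAAAAAAAAAAAAAAAAAAAAAAAAAAAAAAAAAAAAAAAAAAAAAAAAAAAAAAAAAAAAAAAAAAAAAAAAAAAAAAAAAAAAAAAAAAAAAAAAAAAAAAAAAAAAAAAAAAAAAAAAAAAAAAAAAAAAAAAAAAAAAAAAAAAAAAAAAAAAAAAAAAAAAAAAAAAAAAAAAAAAAAAAAAAAAAAAAAAAAAAAAAAAAAAAAA="/>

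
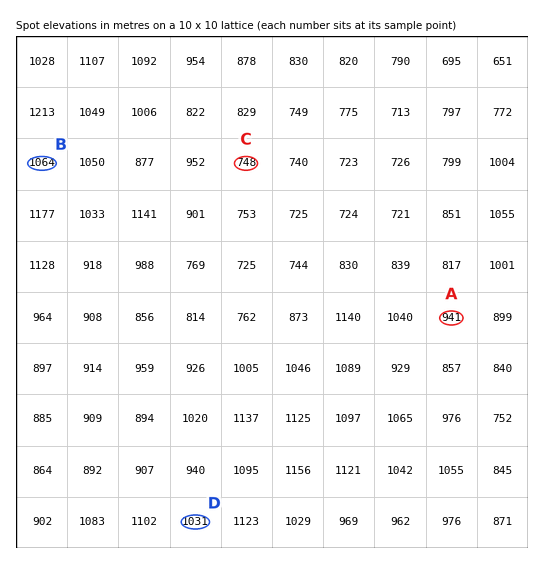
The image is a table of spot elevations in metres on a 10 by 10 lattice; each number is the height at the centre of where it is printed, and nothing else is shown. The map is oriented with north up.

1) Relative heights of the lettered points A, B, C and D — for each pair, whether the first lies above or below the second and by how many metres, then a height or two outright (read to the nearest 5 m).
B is above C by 315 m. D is above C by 280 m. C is below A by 190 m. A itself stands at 940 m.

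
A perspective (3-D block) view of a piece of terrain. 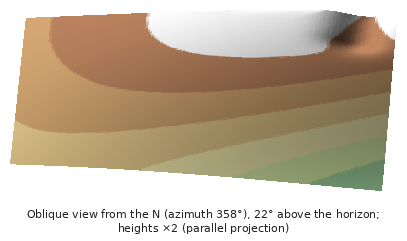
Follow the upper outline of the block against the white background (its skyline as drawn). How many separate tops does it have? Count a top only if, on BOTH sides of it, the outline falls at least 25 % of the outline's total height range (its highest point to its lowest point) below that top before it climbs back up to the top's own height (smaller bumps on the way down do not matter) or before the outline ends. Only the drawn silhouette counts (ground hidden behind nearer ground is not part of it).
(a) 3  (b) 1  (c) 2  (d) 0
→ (d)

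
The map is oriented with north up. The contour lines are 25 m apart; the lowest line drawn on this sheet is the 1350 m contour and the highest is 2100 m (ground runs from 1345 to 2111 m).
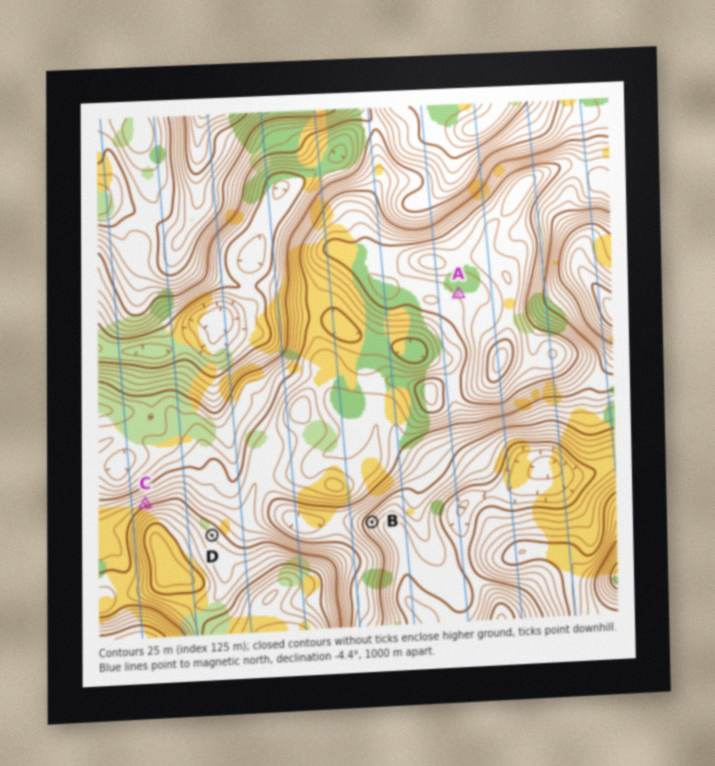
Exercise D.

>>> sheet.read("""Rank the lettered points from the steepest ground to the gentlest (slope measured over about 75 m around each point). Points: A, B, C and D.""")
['C', 'B', 'D', 'A']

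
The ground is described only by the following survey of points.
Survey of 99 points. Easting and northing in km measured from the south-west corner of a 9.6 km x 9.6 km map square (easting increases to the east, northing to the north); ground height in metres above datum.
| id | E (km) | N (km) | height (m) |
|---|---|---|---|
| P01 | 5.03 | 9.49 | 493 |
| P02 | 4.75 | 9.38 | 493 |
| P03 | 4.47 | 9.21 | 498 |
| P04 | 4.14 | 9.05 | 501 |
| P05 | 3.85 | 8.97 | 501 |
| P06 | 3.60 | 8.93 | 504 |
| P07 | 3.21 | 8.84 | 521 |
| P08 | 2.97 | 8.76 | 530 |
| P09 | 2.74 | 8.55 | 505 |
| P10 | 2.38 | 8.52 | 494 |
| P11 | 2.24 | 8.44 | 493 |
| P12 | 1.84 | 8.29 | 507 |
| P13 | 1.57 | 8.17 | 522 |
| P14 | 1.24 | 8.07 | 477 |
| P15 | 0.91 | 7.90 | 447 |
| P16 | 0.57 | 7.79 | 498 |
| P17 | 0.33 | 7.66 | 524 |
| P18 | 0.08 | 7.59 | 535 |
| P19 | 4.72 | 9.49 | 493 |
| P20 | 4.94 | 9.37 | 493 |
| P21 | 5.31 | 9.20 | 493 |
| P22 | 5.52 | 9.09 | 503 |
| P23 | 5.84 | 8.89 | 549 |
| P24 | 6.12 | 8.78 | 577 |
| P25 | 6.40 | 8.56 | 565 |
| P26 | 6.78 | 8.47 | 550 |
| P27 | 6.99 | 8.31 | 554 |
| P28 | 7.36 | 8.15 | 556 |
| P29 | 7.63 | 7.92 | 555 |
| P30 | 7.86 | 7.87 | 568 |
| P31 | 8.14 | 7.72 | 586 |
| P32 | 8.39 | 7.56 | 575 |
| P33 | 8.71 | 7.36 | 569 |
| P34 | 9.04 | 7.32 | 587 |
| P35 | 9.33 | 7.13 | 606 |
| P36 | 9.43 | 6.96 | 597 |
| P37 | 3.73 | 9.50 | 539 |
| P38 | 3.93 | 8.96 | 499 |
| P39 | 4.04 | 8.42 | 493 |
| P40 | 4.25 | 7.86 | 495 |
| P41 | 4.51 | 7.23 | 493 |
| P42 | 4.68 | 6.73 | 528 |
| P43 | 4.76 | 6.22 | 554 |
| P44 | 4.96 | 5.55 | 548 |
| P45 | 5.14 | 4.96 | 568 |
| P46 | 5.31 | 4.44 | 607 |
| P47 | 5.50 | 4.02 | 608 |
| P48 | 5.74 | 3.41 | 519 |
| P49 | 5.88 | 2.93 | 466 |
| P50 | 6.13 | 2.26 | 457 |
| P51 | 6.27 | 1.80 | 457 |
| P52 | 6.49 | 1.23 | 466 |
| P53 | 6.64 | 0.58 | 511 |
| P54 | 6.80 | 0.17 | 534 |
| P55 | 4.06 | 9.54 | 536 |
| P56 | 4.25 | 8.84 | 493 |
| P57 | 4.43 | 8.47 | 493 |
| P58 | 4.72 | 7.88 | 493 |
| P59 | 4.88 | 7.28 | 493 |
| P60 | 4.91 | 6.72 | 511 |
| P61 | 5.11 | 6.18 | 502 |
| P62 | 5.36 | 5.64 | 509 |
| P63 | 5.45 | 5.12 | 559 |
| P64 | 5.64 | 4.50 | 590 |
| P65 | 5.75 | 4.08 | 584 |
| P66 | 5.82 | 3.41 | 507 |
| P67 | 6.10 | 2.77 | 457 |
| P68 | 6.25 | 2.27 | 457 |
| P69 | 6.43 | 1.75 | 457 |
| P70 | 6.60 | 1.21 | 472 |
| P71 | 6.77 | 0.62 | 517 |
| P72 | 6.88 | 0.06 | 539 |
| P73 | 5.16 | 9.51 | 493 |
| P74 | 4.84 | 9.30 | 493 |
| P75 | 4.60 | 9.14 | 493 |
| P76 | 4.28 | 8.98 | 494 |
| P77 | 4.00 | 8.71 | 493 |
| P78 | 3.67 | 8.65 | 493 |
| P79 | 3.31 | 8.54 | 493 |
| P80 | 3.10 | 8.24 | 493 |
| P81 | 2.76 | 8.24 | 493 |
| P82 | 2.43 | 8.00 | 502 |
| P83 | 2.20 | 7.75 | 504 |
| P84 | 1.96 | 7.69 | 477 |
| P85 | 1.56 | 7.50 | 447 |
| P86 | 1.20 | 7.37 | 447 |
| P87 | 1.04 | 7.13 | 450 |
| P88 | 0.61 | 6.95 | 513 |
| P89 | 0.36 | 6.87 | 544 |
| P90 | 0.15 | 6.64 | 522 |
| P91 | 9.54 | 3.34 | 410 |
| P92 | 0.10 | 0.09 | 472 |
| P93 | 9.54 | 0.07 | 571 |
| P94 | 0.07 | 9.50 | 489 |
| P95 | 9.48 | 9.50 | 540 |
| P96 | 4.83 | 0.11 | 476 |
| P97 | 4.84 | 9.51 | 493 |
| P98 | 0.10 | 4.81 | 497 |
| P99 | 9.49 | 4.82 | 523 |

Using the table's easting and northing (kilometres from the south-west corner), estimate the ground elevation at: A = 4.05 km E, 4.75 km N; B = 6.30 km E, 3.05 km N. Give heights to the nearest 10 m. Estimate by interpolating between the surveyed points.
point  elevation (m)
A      570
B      470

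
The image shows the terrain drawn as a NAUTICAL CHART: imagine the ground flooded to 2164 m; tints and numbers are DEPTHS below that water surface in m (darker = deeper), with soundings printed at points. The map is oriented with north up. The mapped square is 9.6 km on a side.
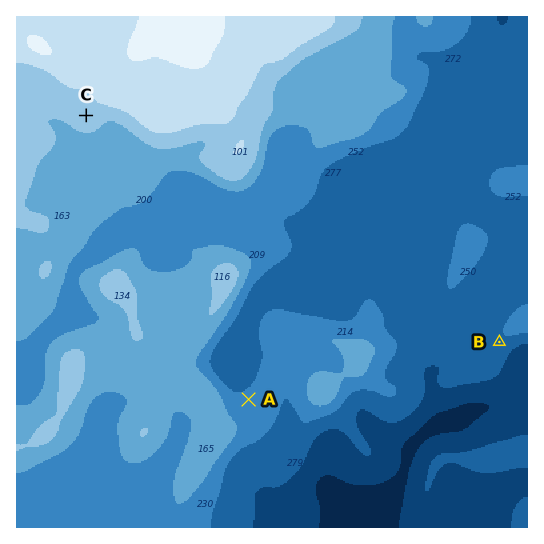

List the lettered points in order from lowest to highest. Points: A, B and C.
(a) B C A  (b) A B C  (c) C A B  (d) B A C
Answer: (d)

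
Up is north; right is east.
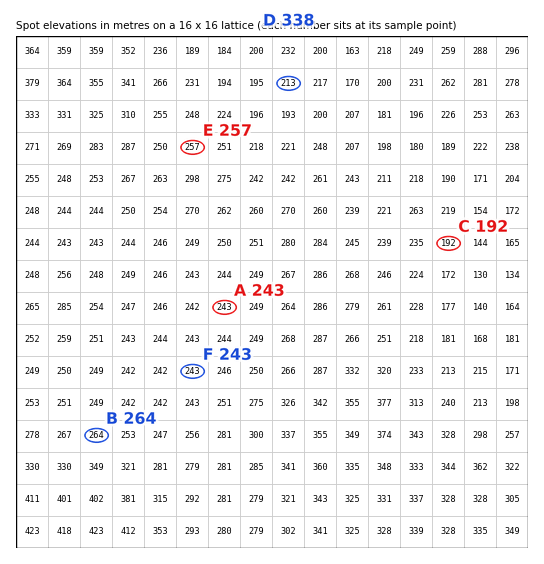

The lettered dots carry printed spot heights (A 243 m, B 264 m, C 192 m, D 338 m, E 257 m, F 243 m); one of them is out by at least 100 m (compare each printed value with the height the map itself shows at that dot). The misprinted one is D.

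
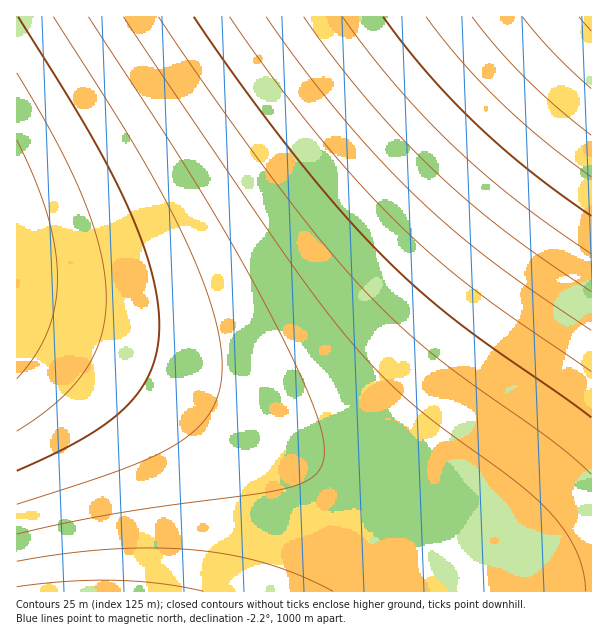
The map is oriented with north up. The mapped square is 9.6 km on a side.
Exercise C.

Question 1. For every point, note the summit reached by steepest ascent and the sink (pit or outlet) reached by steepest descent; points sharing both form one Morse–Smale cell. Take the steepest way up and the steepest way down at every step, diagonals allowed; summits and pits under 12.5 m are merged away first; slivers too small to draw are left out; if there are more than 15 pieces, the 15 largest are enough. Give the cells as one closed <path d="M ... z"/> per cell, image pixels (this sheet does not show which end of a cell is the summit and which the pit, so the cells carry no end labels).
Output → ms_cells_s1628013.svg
<path d="M591 16l-574 0-1 302 116 49 84 42 75 42 86 53 76 50 16 16 5 12 0 10 117 0z"/><path d="M18 319l-2 1 1 272 457-1 0-9-5-12-16-16-76-50-86-53-75-42-84-42z"/>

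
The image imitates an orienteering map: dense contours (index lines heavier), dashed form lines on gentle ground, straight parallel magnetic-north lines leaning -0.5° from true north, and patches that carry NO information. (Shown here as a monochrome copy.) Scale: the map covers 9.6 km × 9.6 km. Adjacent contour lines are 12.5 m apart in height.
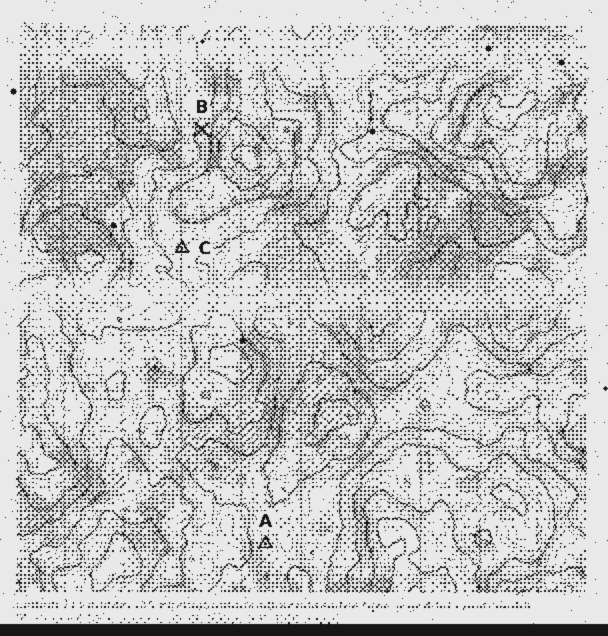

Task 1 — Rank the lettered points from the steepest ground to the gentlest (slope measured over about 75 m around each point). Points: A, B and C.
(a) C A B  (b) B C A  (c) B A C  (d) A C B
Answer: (c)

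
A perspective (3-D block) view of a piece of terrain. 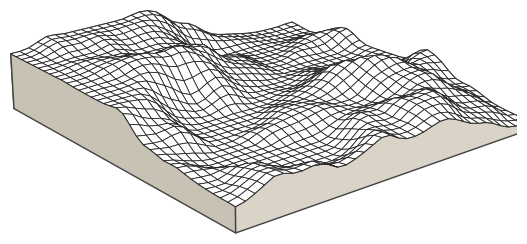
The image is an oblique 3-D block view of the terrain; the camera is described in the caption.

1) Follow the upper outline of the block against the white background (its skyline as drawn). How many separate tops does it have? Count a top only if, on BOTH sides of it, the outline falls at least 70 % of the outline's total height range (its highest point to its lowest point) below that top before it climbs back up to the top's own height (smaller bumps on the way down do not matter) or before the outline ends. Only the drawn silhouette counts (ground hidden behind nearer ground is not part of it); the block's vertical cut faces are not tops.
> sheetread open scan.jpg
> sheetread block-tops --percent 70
0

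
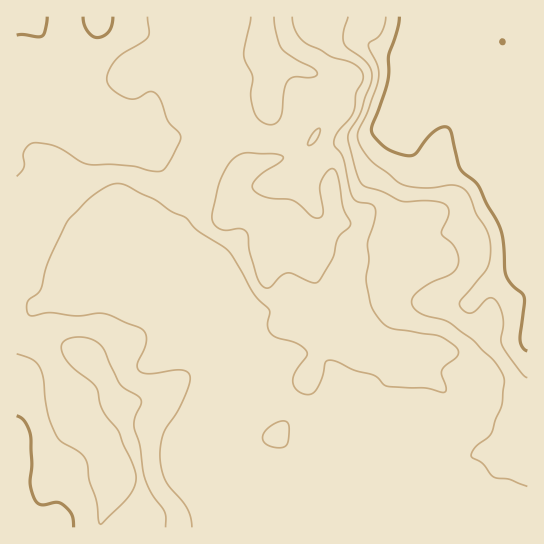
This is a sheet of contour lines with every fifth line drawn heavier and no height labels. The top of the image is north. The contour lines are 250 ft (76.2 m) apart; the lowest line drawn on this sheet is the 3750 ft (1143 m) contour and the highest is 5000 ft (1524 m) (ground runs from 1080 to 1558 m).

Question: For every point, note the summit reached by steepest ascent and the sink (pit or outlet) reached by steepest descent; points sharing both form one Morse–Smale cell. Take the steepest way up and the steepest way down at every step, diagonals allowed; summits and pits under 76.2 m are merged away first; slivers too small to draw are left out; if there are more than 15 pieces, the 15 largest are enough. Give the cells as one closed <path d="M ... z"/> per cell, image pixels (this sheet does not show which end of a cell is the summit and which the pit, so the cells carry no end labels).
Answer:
<path d="M429 16l-230 1-2 29 11 23-7 17 0 41 3 6 0 9-3 5 0 46-5 13-20 25-3 11 46 111 12 21 12 29 2 22 0-18 21-47 35-7 20 4 10 9 12 24 11 14 3-7 10-10 11-7 9-11 5-15 5-35 10-12 12-4 48 1 22-20 18-7 14-9 7-2-5-2-7-10-3-15 0-20-8-20-38 25-22 9-30 4-9-2-3-4 2-42 11-24-1-8-10-20-1-10 25-60 10-10 9-3-9-11z"/><path d="M83 285l-6 0-39 20-17-5-5 1 1 227 511-1-1-118-6 10-5 24-10 8-23 1-32 12-14-3-23 8-12 0-18-8 0-16-3-10-21-22-17-23-12-24-10-9-20-4-35 7-21 47 0 18-1-18-19-44-11-12-11-6-34-36-10-5-20-3-26-9-22-3z"/><path d="M198 16l-182 1 0 282 22 6 39-20 6 0 8 4 22 3 26 9 20 3 10 5 34 36 16 11-6-19-40-95 3-11 20-25 5-13 0-46 3-5 0-9-3-6 0-41 7-17-11-23z"/><path d="M527 267l-6 1-14 9-18 7-22 20-48-1-12 4-7 7-5 15-3 25-5 15-9 11-11 7-10 10-2 5 5 11 21 22 3 10 0 16 2 2 16 6 12 0 23-8 14 3 32-12 19 0 14-9 5-24 7-10z"/><path d="M527 16l-98 1 0 5 8 19 11 13-9 3-10 10-25 60 3 14 9 21-9 21-3 14-1 34 3 4 11 2 21-2 19-6 48-30 8 20 0 20 3 15 9 11 3 0z"/>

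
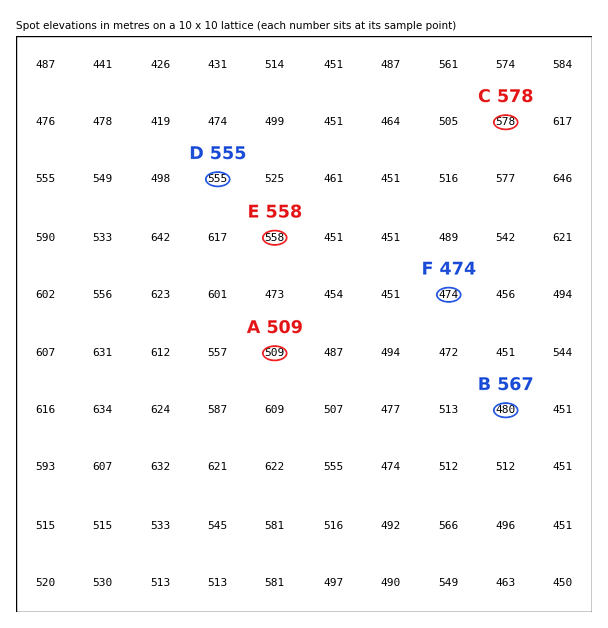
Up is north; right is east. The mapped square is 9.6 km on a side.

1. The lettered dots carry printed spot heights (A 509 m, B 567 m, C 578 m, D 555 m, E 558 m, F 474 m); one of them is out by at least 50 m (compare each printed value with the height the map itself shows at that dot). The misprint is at B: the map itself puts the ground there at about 480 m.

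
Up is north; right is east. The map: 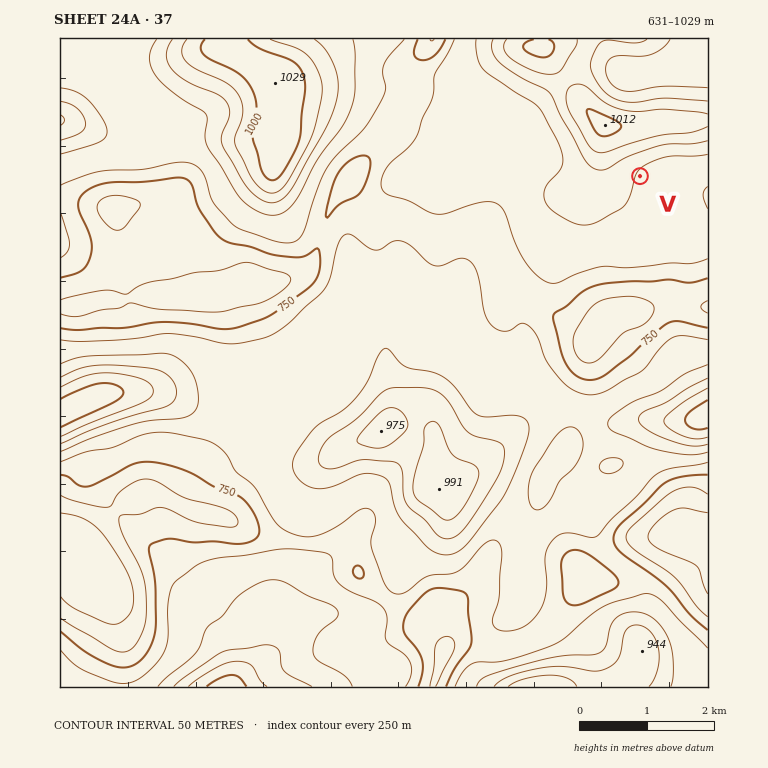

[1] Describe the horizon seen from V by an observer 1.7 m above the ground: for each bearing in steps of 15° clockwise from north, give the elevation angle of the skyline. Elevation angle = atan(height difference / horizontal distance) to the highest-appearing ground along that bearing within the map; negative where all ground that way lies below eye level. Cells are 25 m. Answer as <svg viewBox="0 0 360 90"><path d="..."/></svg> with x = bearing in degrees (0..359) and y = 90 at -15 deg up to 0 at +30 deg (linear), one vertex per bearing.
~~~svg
<svg viewBox="0 0 360 90"><path d="M0 37l15 2 15 4 15 3 15 7 15 7 15 4 15 0 15 0 15-1 15-1 15-8 15 4 15 1 15-2 15-2 15-2 15-2 15-2 15-2 15-4 15-5 15-2 15 0"/></svg>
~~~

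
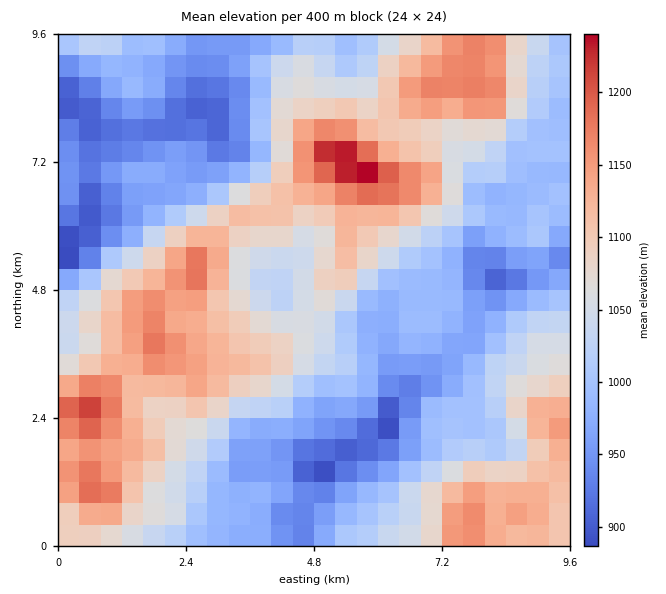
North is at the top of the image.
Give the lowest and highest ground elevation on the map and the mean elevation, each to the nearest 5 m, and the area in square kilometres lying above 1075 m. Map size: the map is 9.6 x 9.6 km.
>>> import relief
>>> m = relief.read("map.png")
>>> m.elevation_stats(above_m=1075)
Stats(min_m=870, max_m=1260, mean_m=1040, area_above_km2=32.2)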